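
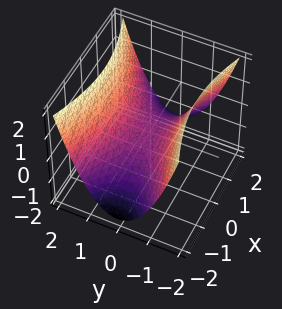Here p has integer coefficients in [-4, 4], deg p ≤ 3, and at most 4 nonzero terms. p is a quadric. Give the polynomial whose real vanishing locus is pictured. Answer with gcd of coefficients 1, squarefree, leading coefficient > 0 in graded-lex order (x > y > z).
x^2 - 3*y^2 + 3*z

(a) deg p = 2. A saddle surface; a quadric.
(b) Symmetries: the x ↦ −x reflection is a symmetry, so x appears only in even powers; the y ↦ −y reflection is a symmetry, so y appears only in even powers.
(c) From the axis intercepts and sections: one x-axis crossing is at x = 0; one y-axis crossing is at y = 0.
(d) Together with the visible shape, these determine p as stated.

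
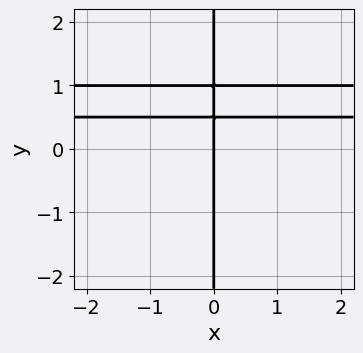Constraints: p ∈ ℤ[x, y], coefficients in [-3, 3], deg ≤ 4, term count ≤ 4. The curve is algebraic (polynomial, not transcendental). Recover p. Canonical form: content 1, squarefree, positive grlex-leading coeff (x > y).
(a) Degree: no degree-2 curve has this shape, so deg p = 3.
(b) From the axis intercepts and sections: the visible y-axis segment lies entirely on the curve; one x-axis crossing is at x = 0.
(c) These observations pin down the coefficients.

2*x*y^2 - 3*x*y + x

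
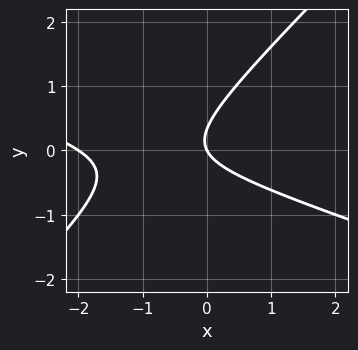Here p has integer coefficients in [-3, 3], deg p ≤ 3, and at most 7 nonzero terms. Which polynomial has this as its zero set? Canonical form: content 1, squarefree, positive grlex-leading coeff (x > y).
First, deg p = 2.
Then, against the integer gridlines: it crosses the y-axis at the gridline y = 0; among the integer gridlines, it crosses the x-axis at x ∈ {-2, 0}.
Finally, assembling these constraints gives the stated polynomial.

x^2 + 2*x*y - 3*y^2 + 2*x + y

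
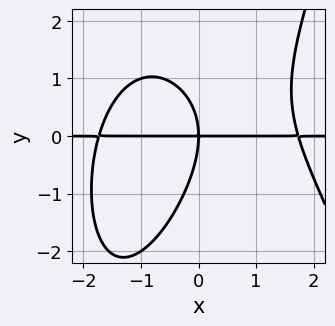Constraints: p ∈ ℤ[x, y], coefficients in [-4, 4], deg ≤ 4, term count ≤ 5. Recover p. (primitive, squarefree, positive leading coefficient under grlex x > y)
1. deg p = 4.
2. Checking where it meets the axes: the visible x-axis segment lies entirely on the curve; it crosses the y-axis at the gridline y = 0.
3. Together with the visible shape, these determine p as stated.

x^3*y + x*y^2 - y^3 - 3*x*y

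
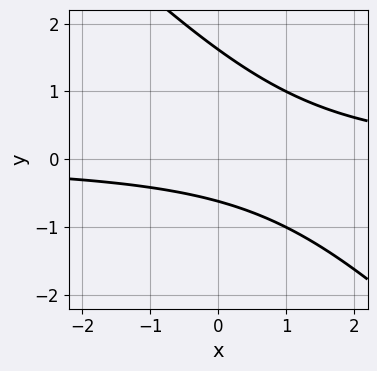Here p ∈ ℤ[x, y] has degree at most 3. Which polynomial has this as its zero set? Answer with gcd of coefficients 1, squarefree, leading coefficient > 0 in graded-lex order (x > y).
x*y + y^2 - y - 1

1. deg p = 2.
2. Checking where it meets the axes: it misses every integer gridline on the x-axis.
3. Putting this together gives p.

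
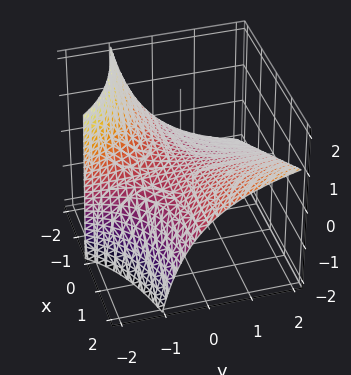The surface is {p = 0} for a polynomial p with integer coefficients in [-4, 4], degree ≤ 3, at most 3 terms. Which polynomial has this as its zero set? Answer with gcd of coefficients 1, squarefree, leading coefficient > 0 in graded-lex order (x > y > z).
x*y - y*z - 2*z

(a) The degree is 2 — the shape is more complex than any degree-1 surface.
(b) From the visible intercepts: it crosses the z-axis at the gridline z = 0; the visible y-axis segment lies entirely on the surface.
(c) Solving for integer coefficients yields p as stated.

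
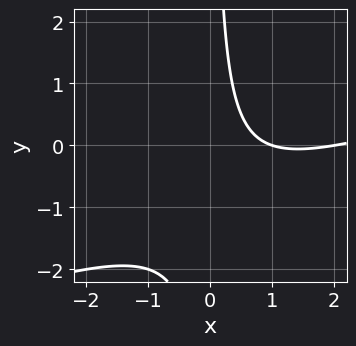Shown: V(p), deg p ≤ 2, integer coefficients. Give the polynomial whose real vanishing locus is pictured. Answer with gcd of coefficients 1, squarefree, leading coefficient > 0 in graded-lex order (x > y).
(a) The degree is 2 — no degree-1 curve has this shape.
(b) Against the integer gridlines: no y-intercept at any integer in the box; the x-axis gridline crossings are at x ∈ {1, 2}.
(c) The integer polynomial consistent with all of this is the stated p.

x^2 - 3*x*y - 3*x + 2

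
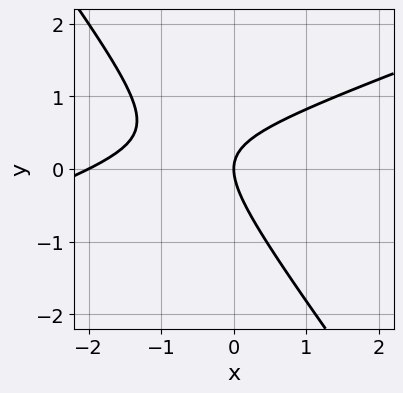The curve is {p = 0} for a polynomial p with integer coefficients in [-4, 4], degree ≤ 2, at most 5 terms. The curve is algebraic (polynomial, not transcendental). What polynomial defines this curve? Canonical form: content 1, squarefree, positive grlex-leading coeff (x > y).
x^2 - 2*x*y - 2*y^2 + 2*x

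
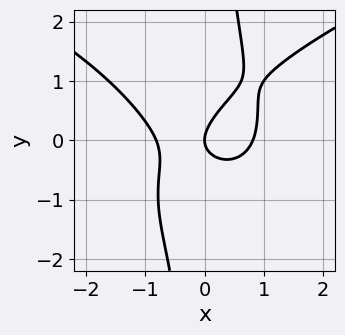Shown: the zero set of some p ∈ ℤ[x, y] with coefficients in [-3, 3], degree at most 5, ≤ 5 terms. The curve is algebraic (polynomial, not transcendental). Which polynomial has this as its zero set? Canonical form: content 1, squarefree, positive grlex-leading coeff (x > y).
First, the degree is 4 — no degree-3 curve has this shape.
Then, reading off the gridlines: it crosses the x-axis at the gridline x = 0; it crosses the y-axis at the gridline y = 0.
Finally, the integer polynomial consistent with all of this is the stated p.

2*x*y^3 - 3*x^3 + 2*x*y - 3*y^2 + 2*x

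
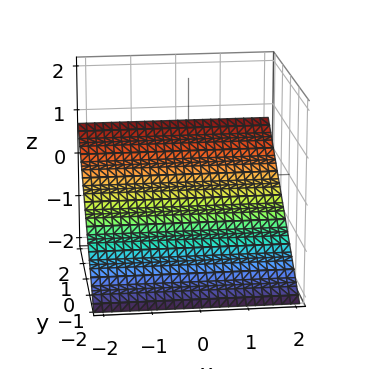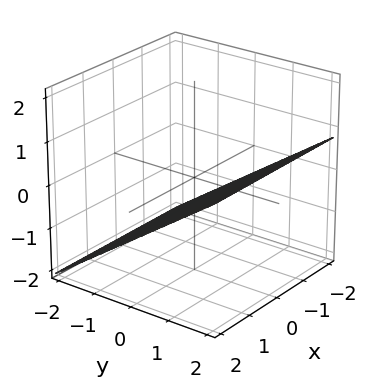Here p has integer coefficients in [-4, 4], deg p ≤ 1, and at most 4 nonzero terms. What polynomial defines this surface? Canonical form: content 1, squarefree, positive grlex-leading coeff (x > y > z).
2*y - 3*z - 2

(a) deg p = 1. Every cross-section is a straight line — this is a plane.
(b) From the axis intercepts and sections: no x-intercept at any integer in the box; it crosses the y-axis at the gridline y = 1.
(c) The integer polynomial consistent with all of this is the stated p.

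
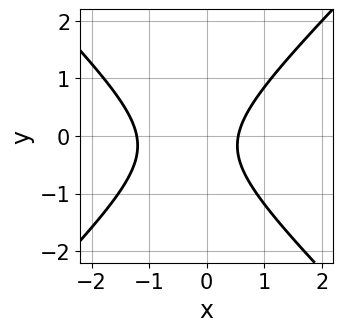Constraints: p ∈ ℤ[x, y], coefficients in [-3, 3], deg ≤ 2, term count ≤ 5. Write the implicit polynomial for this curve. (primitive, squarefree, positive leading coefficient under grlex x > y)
3*x^2 - 3*y^2 + 2*x - y - 2

deg p = 2. A generic line meets the curve in up to 2 points.
Checking where it meets the axes: no y-intercept at any integer in the box.
Fitting integer coefficients to these (and the overall shape) gives p.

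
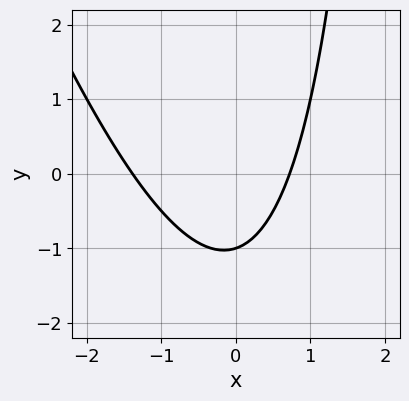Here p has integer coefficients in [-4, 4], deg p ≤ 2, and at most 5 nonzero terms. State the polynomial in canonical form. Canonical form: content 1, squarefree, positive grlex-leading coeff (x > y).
1. Degree: the shape is more complex than any degree-1 curve, so deg p = 2.
2. Against the integer gridlines: it crosses the y-axis at the gridline y = -1.
3. Matching integer coefficients to the picture gives p.

3*x^2 + x*y + 2*x - 3*y - 3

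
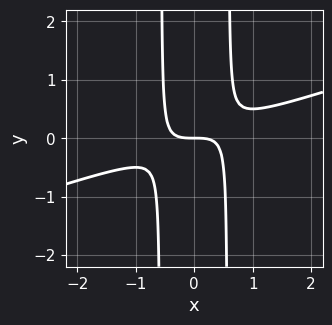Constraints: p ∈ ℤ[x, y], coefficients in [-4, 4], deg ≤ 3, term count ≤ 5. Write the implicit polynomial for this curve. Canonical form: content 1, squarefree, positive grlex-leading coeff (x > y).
The degree is 3 — a generic line meets the curve in up to 3 points.
Reading off the gridlines: it meets the x-axis at x = 0 (among the integer gridlines); it crosses the y-axis at the gridline y = 0.
These observations pin down the coefficients.

x^3 - 3*x^2*y + y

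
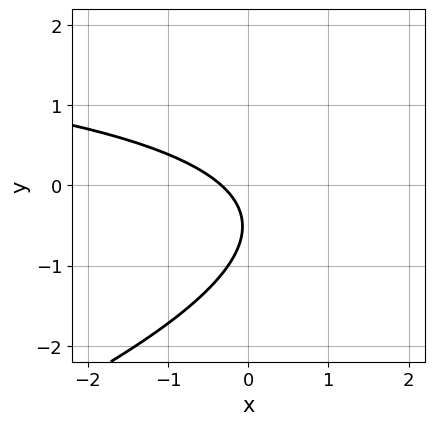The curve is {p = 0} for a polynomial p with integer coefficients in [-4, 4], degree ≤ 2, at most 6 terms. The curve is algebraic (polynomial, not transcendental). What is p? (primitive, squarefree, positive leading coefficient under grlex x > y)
(a) deg p = 2.
(b) Reading off the gridlines: the curve avoids every integer y-axis point in the box.
(c) Matching integer coefficients to the picture gives p.

x*y - 3*y^2 - 3*x - 3*y - 1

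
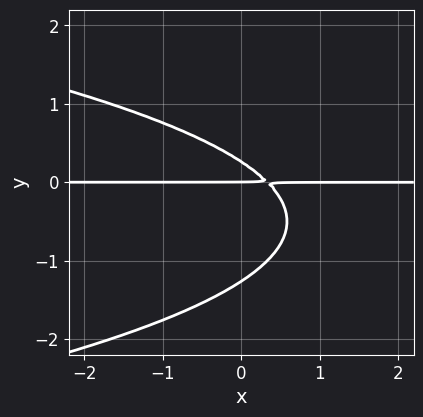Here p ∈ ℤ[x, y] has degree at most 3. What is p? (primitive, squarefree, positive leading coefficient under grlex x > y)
3*y^3 + 3*x*y + 3*y^2 - y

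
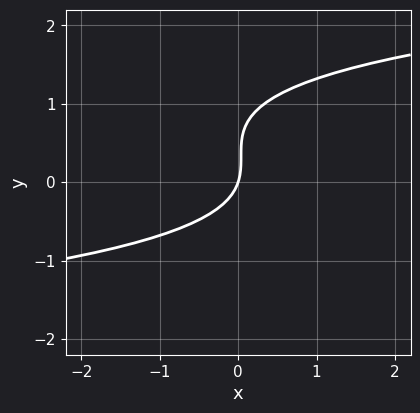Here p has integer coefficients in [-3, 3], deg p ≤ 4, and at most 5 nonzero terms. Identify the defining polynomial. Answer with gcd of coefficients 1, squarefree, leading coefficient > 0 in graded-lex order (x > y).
First, the degree is 3 — a generic line meets the curve in up to 3 points.
Then, against the integer gridlines: it meets the y-axis at y = 0 (among the integer gridlines); one x-axis crossing is at x = 0.
Finally, putting this together gives p.

3*y^3 - 3*y^2 - 3*x + y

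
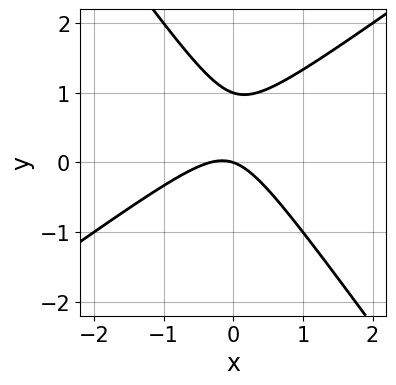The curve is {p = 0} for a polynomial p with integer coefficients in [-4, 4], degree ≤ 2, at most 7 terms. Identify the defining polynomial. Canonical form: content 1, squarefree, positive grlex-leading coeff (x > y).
3*x^2 - 2*x*y - 3*y^2 + x + 3*y

First, the degree is 2 — a generic line meets the curve in up to 2 points.
Then, checking where it meets the axes: it meets the x-axis at x = 0 (among the integer gridlines); among the integer gridlines, it crosses the y-axis at y ∈ {0, 1}.
Finally, matching integer coefficients to the picture gives p.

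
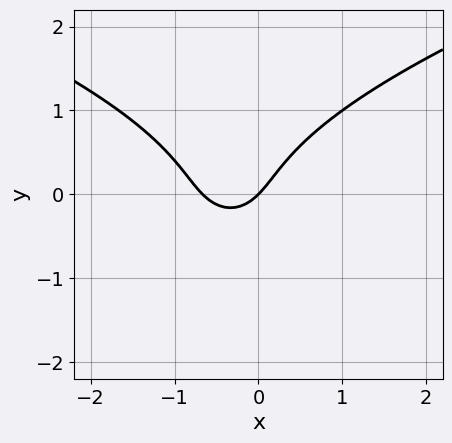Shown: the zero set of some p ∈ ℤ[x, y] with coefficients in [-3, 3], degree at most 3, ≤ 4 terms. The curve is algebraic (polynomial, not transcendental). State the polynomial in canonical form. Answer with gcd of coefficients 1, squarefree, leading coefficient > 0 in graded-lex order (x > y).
3*y^3 - 3*x^2 - 2*x + 2*y

1. deg p = 3. A generic line meets the curve in up to 3 points.
2. From the axis intercepts and sections: it crosses the x-axis at the gridline x = 0; it meets the y-axis at y = 0 (among the integer gridlines).
3. The integer polynomial consistent with all of this is the stated p.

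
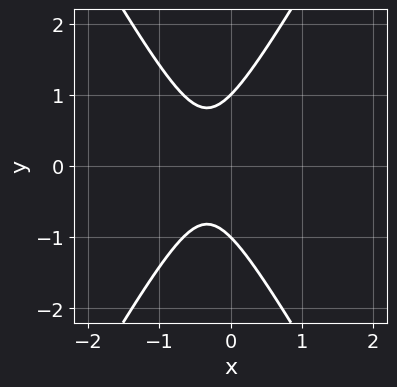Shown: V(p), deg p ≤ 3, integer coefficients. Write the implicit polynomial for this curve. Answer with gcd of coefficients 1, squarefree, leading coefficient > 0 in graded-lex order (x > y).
deg p = 2.
Symmetries: it's symmetric under y → −y, forcing even powers of y.
From the visible intercepts: among the integer gridlines, it crosses the y-axis at y ∈ {-1, 1}; it misses every integer gridline on the x-axis.
Matching integer coefficients to the picture gives p.

3*x^2 - y^2 + 2*x + 1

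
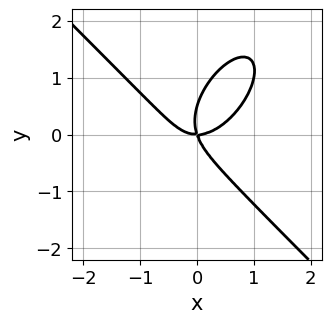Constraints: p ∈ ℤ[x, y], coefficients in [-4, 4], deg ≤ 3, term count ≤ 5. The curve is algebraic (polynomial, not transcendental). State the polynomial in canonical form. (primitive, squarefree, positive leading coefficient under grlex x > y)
(a) Degree: a generic line meets the curve in up to 3 points, so deg p = 3.
(b) From the visible intercepts: one y-axis crossing is at y = 0; it meets the x-axis at x = 0 (among the integer gridlines).
(c) The integer polynomial consistent with all of this is the stated p.

3*x^3 - x*y^2 + 2*y^3 - 3*x*y - y^2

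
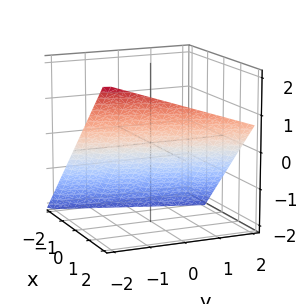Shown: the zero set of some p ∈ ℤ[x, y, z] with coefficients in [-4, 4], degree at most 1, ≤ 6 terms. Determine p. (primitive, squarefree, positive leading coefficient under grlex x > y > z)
3*x - y - 3*z - 2

First, deg p = 1. The surface is flat (a plane).
Next, checking where it meets the axes: it crosses the y-axis at the gridline y = -2.
Finally, together with the visible shape, these determine p as stated.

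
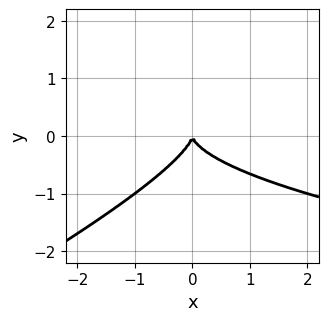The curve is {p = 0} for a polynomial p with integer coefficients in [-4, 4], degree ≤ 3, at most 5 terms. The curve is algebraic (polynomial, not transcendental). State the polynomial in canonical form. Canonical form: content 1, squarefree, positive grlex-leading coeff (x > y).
(a) deg p = 3.
(b) Against the integer gridlines: one x-axis crossing is at x = 0; it meets the y-axis at y = 0 (among the integer gridlines).
(c) These observations pin down the coefficients.

x*y^2 - 2*y^3 - x^2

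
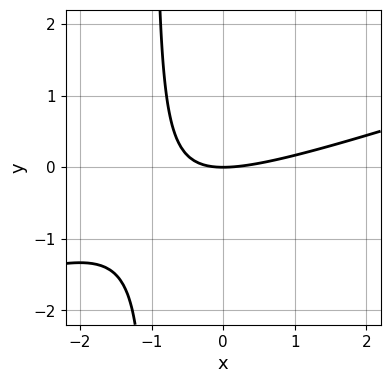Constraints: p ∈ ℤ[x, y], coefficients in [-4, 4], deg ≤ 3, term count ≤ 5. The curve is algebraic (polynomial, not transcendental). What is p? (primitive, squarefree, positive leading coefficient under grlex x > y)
x^2 - 3*x*y - 3*y

1. Degree: no degree-1 curve has this shape, so deg p = 2.
2. Observable constraints: it meets the x-axis at x = 0 (among the integer gridlines); it crosses the y-axis at the gridline y = 0.
3. Matching integer coefficients to the picture gives p.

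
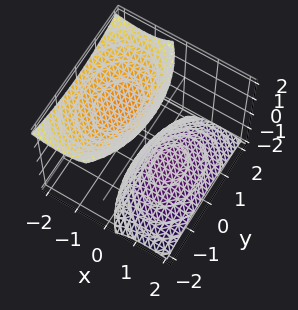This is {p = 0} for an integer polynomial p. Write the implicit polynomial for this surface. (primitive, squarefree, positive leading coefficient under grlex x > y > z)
(a) The picture has 2 separate pieces.
(b) deg p = 2.
(c) Checking where it meets the axes: it misses every integer gridline on the x-axis; the surface avoids every integer y-axis point in the box.
(d) Putting this together gives p.

2*x^2 + 3*x*z + y^2 - z^2 + 2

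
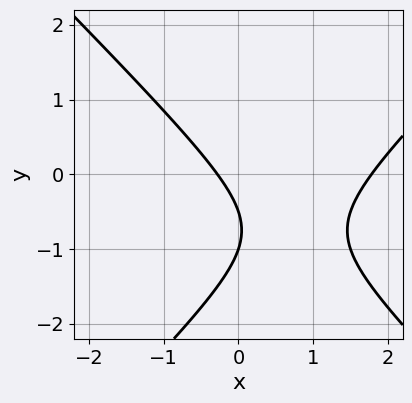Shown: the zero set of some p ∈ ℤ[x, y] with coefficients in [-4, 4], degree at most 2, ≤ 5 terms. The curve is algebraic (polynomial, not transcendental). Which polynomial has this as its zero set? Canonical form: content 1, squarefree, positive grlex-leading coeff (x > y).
1. The degree is 2 — the shape is more complex than any degree-1 curve.
2. From the visible intercepts: it crosses the y-axis at the gridline y = -1.
3. Together with the visible shape, these determine p as stated.

2*x^2 - 2*y^2 - 3*x - 3*y - 1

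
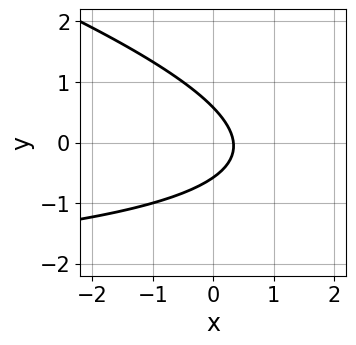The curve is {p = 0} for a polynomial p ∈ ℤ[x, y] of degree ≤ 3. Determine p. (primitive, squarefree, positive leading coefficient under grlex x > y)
x*y + 3*y^2 + 3*x - 1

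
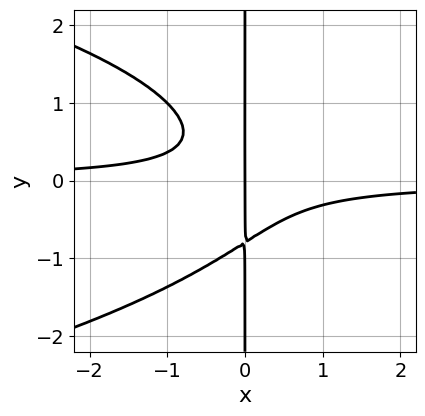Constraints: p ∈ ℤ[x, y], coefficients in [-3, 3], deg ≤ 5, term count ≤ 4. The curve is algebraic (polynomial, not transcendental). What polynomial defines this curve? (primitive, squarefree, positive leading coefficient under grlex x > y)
2*x*y^3 + 3*x^2*y + x

Degree: no degree-3 curve has this shape, so deg p = 4.
Observable constraints: every point of the y-axis in the box is on the curve; it crosses the x-axis at the gridline x = 0.
Fitting integer coefficients to these (and the overall shape) gives p.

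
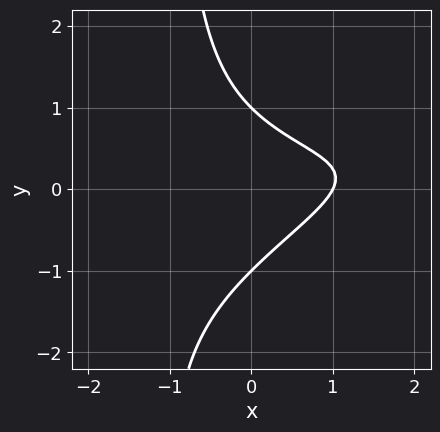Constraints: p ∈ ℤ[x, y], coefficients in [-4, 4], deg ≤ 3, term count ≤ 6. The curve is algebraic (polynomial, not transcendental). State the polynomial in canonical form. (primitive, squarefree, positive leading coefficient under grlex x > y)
1. The degree is 3 — no degree-2 curve has this shape.
2. From the axis intercepts and sections: among the integer gridlines, it crosses the y-axis at y ∈ {-1, 1}; one x-axis crossing is at x = 1.
3. Fitting integer coefficients to these (and the overall shape) gives p.

x^2*y - 2*x*y^2 - 2*y^2 - 2*x + 2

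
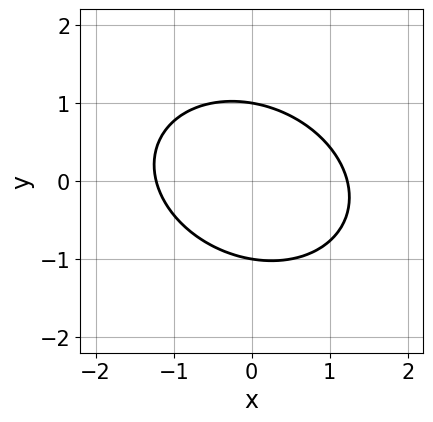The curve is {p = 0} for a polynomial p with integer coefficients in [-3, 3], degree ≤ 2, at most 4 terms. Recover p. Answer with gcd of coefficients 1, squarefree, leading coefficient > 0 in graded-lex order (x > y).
2*x^2 + x*y + 3*y^2 - 3

(a) Degree: the shape is more complex than any degree-1 curve, so deg p = 2.
(b) Checking where it meets the axes: among the integer gridlines, it crosses the y-axis at y ∈ {-1, 1}.
(c) Together with the visible shape, these determine p as stated.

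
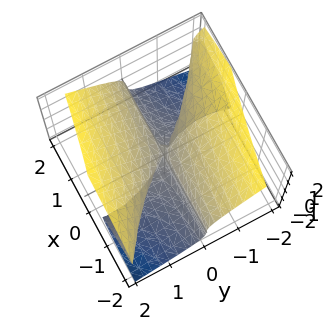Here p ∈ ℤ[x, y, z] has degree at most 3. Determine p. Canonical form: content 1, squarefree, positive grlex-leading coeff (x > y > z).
First, deg p = 3. The shape is more complex than any degree-2 surface.
Next, against the integer gridlines: it meets the y-axis at y = 0 (among the integer gridlines); it meets the z-axis at z = 0 (among the integer gridlines); the visible x-axis segment lies entirely on the surface.
Finally, these observations pin down the coefficients.

2*y^2*z - 3*z^3 + 3*x*y + 2*y^2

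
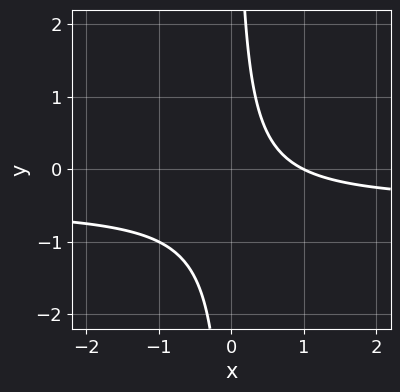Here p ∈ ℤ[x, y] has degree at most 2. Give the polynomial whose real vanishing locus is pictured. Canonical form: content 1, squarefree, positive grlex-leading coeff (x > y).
2*x*y + x - 1

deg p = 2. No degree-1 curve has this shape.
Reading off the gridlines: it meets the x-axis at x = 1 (among the integer gridlines); it misses every integer gridline on the y-axis.
Fitting integer coefficients to these (and the overall shape) gives p.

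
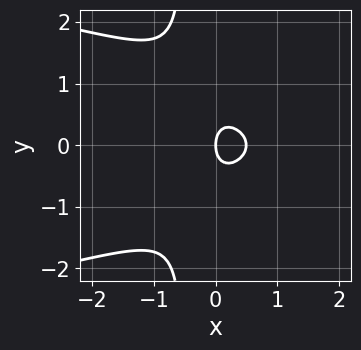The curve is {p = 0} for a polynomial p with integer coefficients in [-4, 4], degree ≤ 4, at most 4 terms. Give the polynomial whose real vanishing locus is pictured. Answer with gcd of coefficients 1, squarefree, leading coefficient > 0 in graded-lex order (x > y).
2*x*y^2 + 2*x^2 + y^2 - x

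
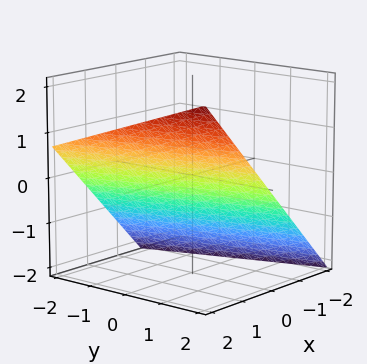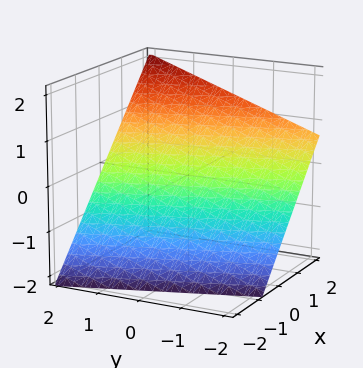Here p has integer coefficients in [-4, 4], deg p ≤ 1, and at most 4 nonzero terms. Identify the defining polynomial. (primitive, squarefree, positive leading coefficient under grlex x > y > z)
First, the degree is 1 — the surface is flat (a plane).
Then, against the integer gridlines: one y-axis crossing is at y = 2.
Finally, matching integer coefficients to the picture gives p.

3*x + y - 3*z - 2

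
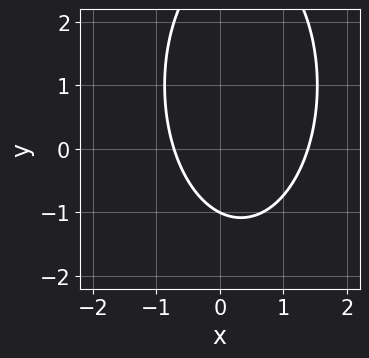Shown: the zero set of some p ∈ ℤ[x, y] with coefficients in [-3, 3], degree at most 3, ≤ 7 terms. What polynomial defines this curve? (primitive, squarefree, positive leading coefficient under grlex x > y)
(a) deg p = 2. A generic line meets the curve in up to 2 points.
(b) Reading off the gridlines: it meets the y-axis at y = -1 (among the integer gridlines).
(c) Putting this together gives p.

3*x^2 + y^2 - 2*x - 2*y - 3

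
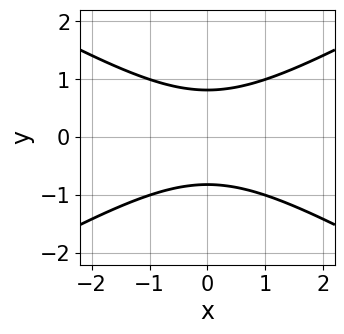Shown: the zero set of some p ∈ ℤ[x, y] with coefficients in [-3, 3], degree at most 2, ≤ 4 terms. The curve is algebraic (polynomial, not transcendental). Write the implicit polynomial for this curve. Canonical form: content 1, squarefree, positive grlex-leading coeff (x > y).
x^2 - 3*y^2 + 2

First, degree: no degree-1 curve has this shape, so deg p = 2.
Next, symmetries: the x ↦ −x reflection is a symmetry, so x appears only in even powers; it's symmetric under y → −y, forcing even powers of y.
Then, checking where it meets the axes: it misses every integer gridline on the x-axis.
Finally, these observations pin down the coefficients.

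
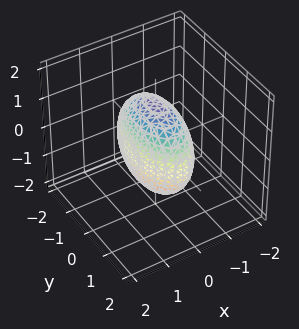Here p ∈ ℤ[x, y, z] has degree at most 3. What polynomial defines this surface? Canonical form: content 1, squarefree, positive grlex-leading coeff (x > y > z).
deg p = 2. A closed, bounded, convex surface; a quadric.
Symmetries: mirror symmetry y ↦ −y ⇒ only even powers of y; mirror symmetry z ↦ −z ⇒ only even powers of z; it's symmetric under x → −x, forcing even powers of x.
Putting this together gives p.

3*x^2 + y^2 + z^2 - 2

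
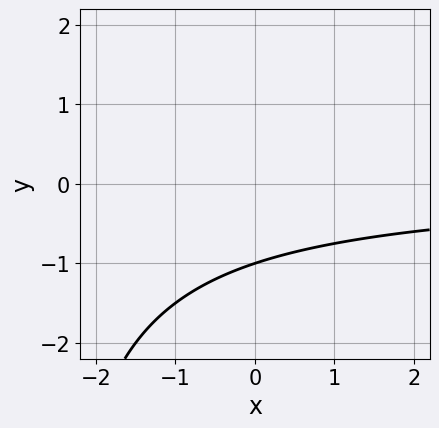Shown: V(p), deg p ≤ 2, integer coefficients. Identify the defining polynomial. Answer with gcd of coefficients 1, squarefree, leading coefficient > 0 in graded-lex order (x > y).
deg p = 2.
Against the integer gridlines: it misses every integer gridline on the x-axis; it meets the y-axis at y = -1 (among the integer gridlines).
Assembling these constraints gives the stated polynomial.

x*y + 3*y + 3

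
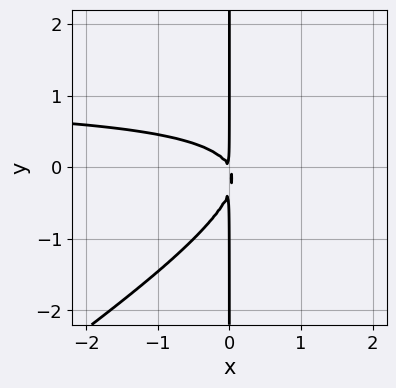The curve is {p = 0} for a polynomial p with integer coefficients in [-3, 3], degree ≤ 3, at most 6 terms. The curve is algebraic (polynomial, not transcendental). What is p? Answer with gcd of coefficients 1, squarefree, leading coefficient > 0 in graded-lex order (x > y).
1. deg p = 3.
2. Reading off the gridlines: the visible y-axis segment lies entirely on the curve.
3. Assembling these constraints gives the stated polynomial.

2*x^2*y - 3*x*y^2 - 2*x^2 - x*y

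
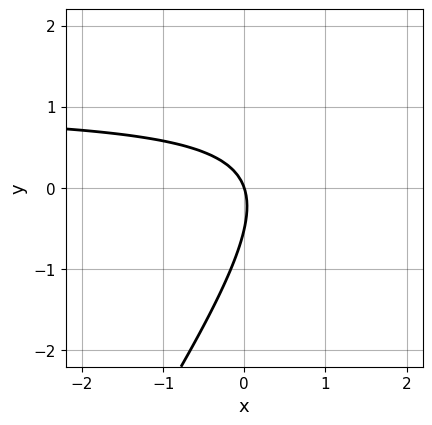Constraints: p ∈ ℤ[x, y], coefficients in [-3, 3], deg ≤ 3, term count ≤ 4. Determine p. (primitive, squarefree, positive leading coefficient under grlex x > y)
(a) The degree is 2 — the shape is more complex than any degree-1 curve.
(b) Against the integer gridlines: it meets the y-axis at y = 0 (among the integer gridlines); it meets the x-axis at x = 0 (among the integer gridlines).
(c) Assembling these constraints gives the stated polynomial.

3*x*y - 2*y^2 - 3*x - y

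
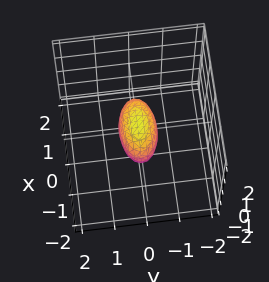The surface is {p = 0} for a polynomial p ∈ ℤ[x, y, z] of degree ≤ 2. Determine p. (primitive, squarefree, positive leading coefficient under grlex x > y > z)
1. Degree: a closed, bounded, convex surface; a quadric, so deg p = 2.
2. Symmetries: the y ↦ −y reflection is a symmetry, so y appears only in even powers; the x ↦ −x reflection is a symmetry, so x appears only in even powers; mirror symmetry z ↦ −z ⇒ only even powers of z.
3. Observable constraints: among the integer gridlines, it crosses the x-axis at x ∈ {-1, 1}.
4. Assembling these constraints gives the stated polynomial.

x^2 + 3*y^2 + 2*z^2 - 1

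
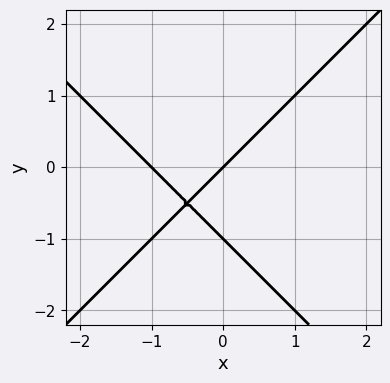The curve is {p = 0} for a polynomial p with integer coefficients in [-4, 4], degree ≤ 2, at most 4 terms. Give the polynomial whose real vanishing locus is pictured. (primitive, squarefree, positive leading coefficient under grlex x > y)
(a) The degree is 2 — the shape is more complex than any degree-1 curve.
(b) From the axis intercepts and sections: among the integer gridlines, it crosses the y-axis at y ∈ {-1, 0}; the x-axis gridline crossings are at x ∈ {-1, 0}.
(c) The integer polynomial consistent with all of this is the stated p.

x^2 - y^2 + x - y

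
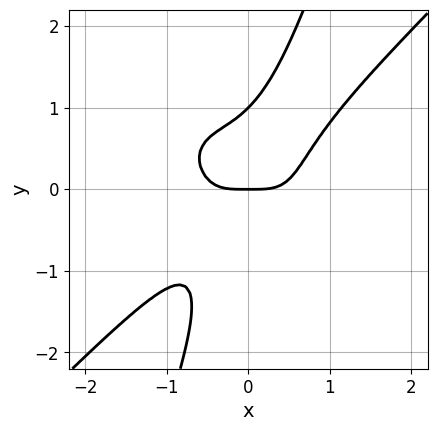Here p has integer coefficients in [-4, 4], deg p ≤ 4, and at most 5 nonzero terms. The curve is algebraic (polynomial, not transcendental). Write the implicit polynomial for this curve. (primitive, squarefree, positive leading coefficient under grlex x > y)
2*x^4 - 3*x*y^3 + y^4 - y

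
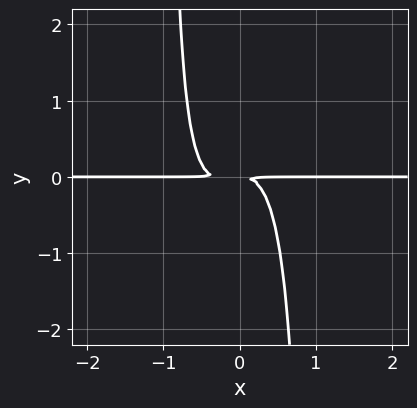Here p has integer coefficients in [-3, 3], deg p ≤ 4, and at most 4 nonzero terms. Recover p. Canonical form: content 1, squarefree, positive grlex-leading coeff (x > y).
3*x^3*y - x^2*y^2 + x^2*y + y^2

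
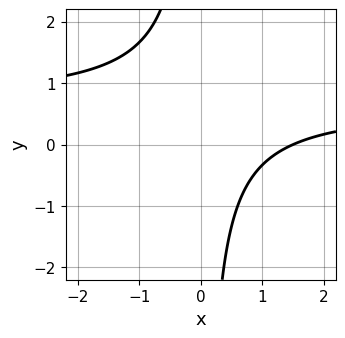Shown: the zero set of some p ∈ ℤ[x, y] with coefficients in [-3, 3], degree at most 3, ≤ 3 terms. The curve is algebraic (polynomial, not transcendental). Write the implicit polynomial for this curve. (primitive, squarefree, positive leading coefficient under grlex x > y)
deg p = 2.
Observable constraints: no y-intercept at any integer in the box.
These observations pin down the coefficients.

3*x*y - 2*x + 3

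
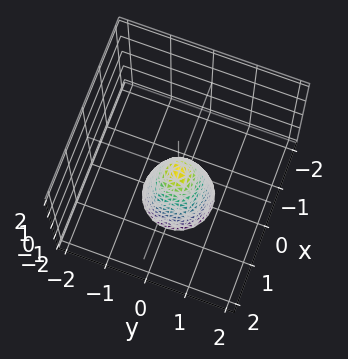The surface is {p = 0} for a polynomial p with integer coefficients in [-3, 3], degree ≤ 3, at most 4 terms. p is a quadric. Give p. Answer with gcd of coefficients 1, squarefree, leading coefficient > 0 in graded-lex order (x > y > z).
3*x^2 + 3*y^2 + z

(a) The degree is 2 — a paraboloid; a quadric.
(b) By symmetry, the z-axis is an axis of rotation, so x and y enter only as x² + y².
(c) Against the integer gridlines: it meets the x-axis at x = 0 (among the integer gridlines); a circular section at z = -2 has radius between 0 and 1; it crosses the z-axis at the gridline z = 0.
(d) The integer polynomial consistent with all of this is the stated p.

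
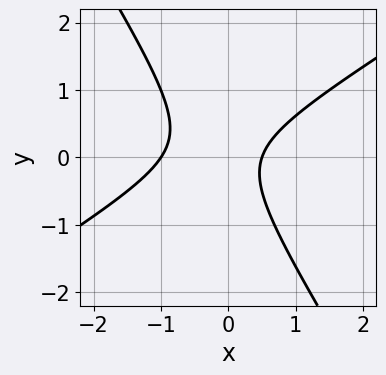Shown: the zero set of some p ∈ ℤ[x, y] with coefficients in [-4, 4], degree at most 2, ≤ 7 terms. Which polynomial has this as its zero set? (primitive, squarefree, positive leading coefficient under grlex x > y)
2*x^2 - 2*x*y - 2*y^2 + x - 1

1. The degree is 2 — no degree-1 curve has this shape.
2. Observable constraints: it crosses the x-axis at the gridline x = -1; the curve avoids every integer y-axis point in the box.
3. Fitting integer coefficients to these (and the overall shape) gives p.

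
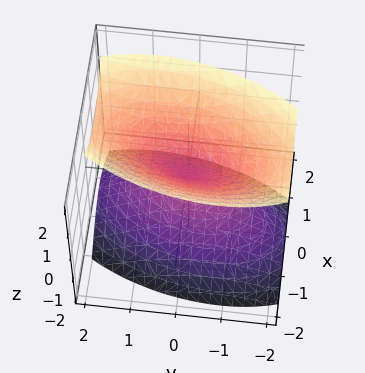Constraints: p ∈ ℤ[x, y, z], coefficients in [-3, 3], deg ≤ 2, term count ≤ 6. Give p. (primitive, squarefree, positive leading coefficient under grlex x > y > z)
First, I count 2 distinct pieces.
Next, the degree is 2 — a generic line meets the surface in up to 2 points.
Then, reading off the gridlines: it crosses the z-axis at the gridline z = 0; it crosses the y-axis at the gridline y = 0; it meets the x-axis at x = 0 (among the integer gridlines).
Finally, putting this together gives p.

3*x^2 - x*y + y^2 - 2*z^2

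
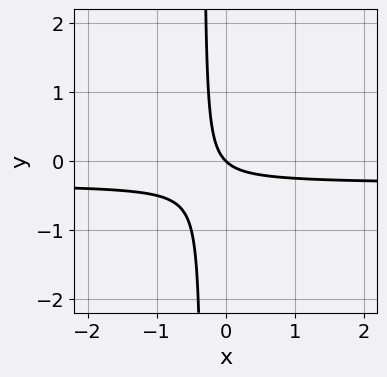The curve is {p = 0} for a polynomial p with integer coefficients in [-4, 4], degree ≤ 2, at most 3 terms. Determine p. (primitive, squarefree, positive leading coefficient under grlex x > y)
1. The degree is 2 — no degree-1 curve has this shape.
2. Against the integer gridlines: it crosses the x-axis at the gridline x = 0; one y-axis crossing is at y = 0.
3. These observations pin down the coefficients.

3*x*y + x + y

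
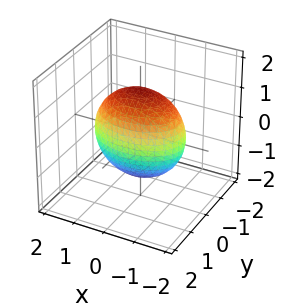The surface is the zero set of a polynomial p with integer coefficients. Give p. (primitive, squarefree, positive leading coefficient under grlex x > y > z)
First, the degree is 2 — bounded and convex; a quadric.
Next, symmetries: mirror symmetry x ↦ −x ⇒ only even powers of x; mirror symmetry y ↦ −y ⇒ only even powers of y; it's symmetric under z → −z, forcing even powers of z.
Then, observable constraints: the y-axis gridline crossings are at y ∈ {-1, 1}.
Finally, the integer polynomial consistent with all of this is the stated p.

x^2 + 2*y^2 + z^2 - 2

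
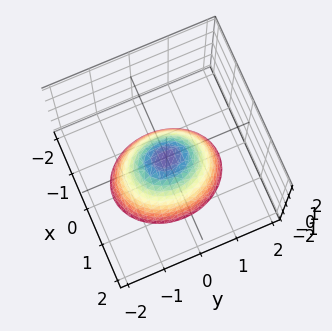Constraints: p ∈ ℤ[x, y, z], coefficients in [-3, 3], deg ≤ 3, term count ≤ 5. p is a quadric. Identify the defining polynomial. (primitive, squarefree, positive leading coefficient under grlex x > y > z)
Degree: a paraboloid; a quadric, so deg p = 2.
Symmetries: the y ↦ −y reflection is a symmetry, so y appears only in even powers; the x ↦ −x reflection is a symmetry, so x appears only in even powers.
Reading off the gridlines: it meets the z-axis at z = 0 (among the integer gridlines); it crosses the x-axis at the gridline x = 0; it crosses the y-axis at the gridline y = 0.
Together with the visible shape, these determine p as stated.

3*x^2 + 2*y^2 + 2*z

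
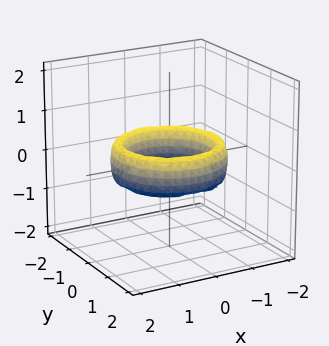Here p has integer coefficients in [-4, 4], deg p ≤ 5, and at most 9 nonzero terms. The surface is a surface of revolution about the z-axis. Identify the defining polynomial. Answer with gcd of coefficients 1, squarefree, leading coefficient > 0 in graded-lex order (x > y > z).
Degree: no degree-3 surface has this shape, so deg p = 4.
Symmetries: rotational symmetry about the z-axis ⇒ p depends on x, y only through x² + y².
Observable constraints: the y-axis gridline crossings are at y ∈ {-1, 1}; a circular section at z = 0 has radius exactly 1; the x-axis gridline crossings are at x ∈ {-1, 1}; no z-intercept at any integer in the box.
Matching integer coefficients to the picture gives p.

x^4 + 2*x^2*y^2 + y^4 - 3*x^2 - 3*y^2 + z^2 + 2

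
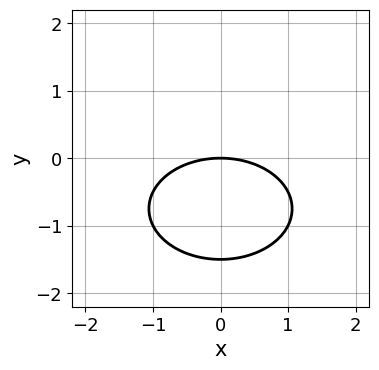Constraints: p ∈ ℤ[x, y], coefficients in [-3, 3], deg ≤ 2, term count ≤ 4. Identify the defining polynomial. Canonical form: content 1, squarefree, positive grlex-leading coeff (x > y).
deg p = 2.
Symmetries: it's symmetric under x → −x, forcing even powers of x.
From the axis intercepts and sections: it meets the x-axis at x = 0 (among the integer gridlines); it crosses the y-axis at the gridline y = 0.
Matching integer coefficients to the picture gives p.

x^2 + 2*y^2 + 3*y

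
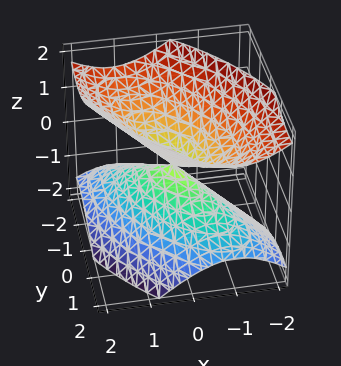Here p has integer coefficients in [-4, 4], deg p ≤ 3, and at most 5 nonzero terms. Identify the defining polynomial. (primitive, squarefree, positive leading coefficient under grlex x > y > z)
3*x^2 + 3*x*y + 2*y^2 - 3*z^2

There are 2 components. They look like related sheets of one shape, so recover p as a whole.
Degree: no degree-1 surface has this shape, so deg p = 2.
Reading off the gridlines: it crosses the z-axis at the gridline z = 0; one y-axis crossing is at y = 0; it meets the x-axis at x = 0 (among the integer gridlines).
Together with the visible shape, these determine p as stated.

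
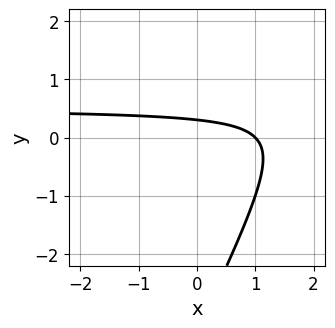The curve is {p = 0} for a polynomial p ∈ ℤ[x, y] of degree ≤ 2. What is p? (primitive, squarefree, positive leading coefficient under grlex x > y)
1. The degree is 2 — the shape is more complex than any degree-1 curve.
2. From the axis intercepts and sections: it meets the x-axis at x = 1 (among the integer gridlines).
3. Putting this together gives p.

2*x*y - y^2 - x - 3*y + 1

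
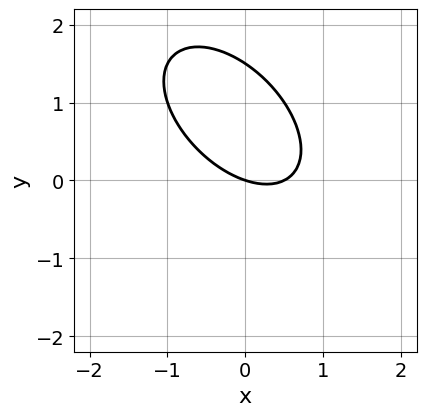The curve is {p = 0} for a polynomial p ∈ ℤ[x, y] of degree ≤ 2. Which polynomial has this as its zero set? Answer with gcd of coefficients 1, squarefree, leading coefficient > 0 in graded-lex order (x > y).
2*x^2 + 2*x*y + 2*y^2 - x - 3*y

First, the degree is 2 — the shape is more complex than any degree-1 curve.
Then, against the integer gridlines: it meets the y-axis at y = 0 (among the integer gridlines); it meets the x-axis at x = 0 (among the integer gridlines).
Finally, the integer polynomial consistent with all of this is the stated p.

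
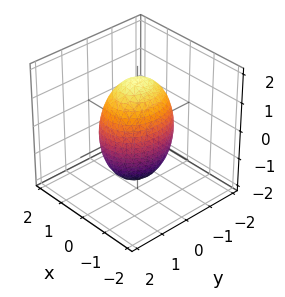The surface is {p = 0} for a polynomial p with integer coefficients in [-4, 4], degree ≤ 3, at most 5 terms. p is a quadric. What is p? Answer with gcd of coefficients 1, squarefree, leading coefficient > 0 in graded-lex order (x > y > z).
1. deg p = 2. Bounded and convex; a quadric.
2. Symmetries: mirror symmetry z ↦ −z ⇒ only even powers of z; mirror symmetry y ↦ −y ⇒ only even powers of y; it's symmetric under x → −x, forcing even powers of x.
3. Against the integer gridlines: the x-axis gridline crossings are at x ∈ {-1, 1}.
4. Putting this together gives p.

3*x^2 + 2*y^2 + z^2 - 3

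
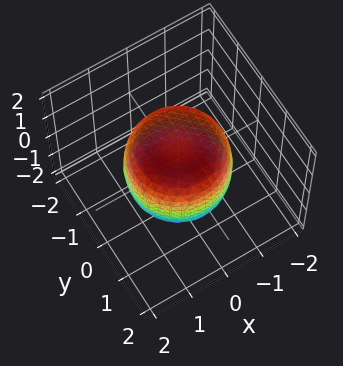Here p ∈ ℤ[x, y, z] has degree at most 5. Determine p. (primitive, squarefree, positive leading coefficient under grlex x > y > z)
x^4 + 2*x^2*y^2 + y^4 - x^2 - y^2 + z^2 - 1

1. Degree: no degree-3 surface has this shape, so deg p = 4.
2. Symmetries: every cross-section ⟂ z is a circle, so x, y appear only via x² + y².
3. Against the integer gridlines: the z-axis gridline crossings are at z ∈ {-1, 1}; a circular section at z = -1 has radius exactly 1.
4. Matching integer coefficients to the picture gives p.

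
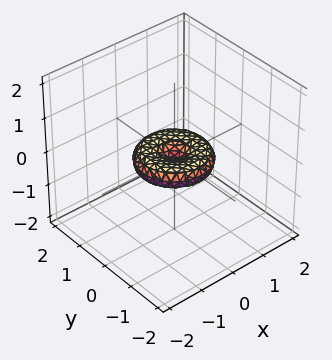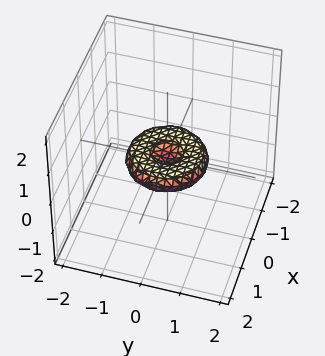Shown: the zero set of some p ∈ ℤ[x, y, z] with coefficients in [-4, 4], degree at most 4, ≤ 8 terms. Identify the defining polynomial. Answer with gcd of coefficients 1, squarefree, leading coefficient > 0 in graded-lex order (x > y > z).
First, deg p = 4.
Then, symmetries: the z-axis is an axis of rotation, so x and y enter only as x² + y².
Next, from the visible intercepts: it crosses the z-axis at the gridline z = 0; the x-axis gridline crossings are at x ∈ {-1, 0, 1}; a circular section at z = 0 has radius exactly 1.
Finally, these observations pin down the coefficients.

x^4 + 2*x^2*y^2 + y^4 - x^2 - y^2 + 3*z^2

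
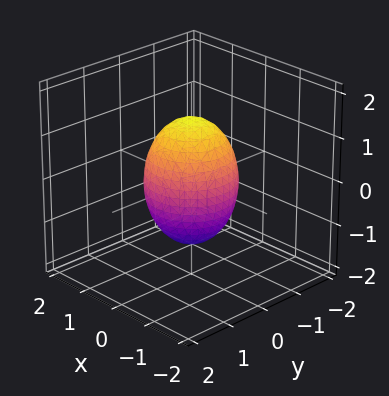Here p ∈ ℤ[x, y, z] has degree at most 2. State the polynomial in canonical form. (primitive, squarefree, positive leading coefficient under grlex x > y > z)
2*x^2 + 2*y^2 + z^2 - 2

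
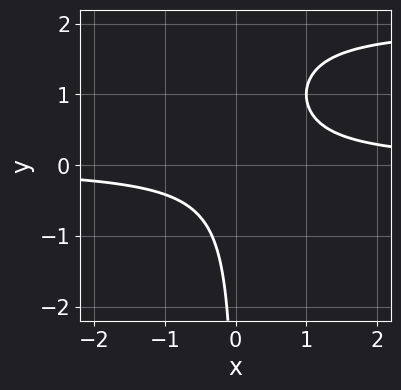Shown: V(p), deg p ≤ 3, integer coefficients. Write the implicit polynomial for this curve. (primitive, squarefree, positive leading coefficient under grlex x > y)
The degree is 3 — the shape is more complex than any degree-2 curve.
Checking where it meets the axes: it misses every integer gridline on the y-axis; the curve avoids every integer x-axis point in the box.
Together with the visible shape, these determine p as stated.

x*y^2 - 2*x*y + 1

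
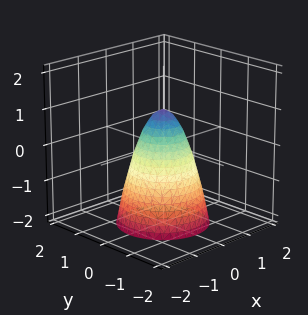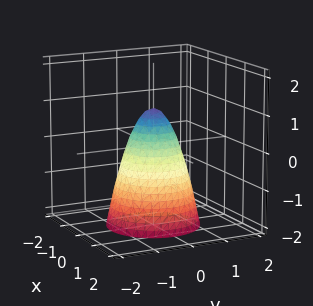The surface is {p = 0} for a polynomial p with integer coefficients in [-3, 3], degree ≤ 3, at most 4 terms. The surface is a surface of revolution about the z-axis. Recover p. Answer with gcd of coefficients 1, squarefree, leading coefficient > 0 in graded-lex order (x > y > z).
deg p = 2.
By symmetry, the surface is invariant under rotation about z: p = q(x² + y², z).
From the visible intercepts: a circular section at z = 0 has radius between 0 and 1; it crosses the z-axis at the gridline z = 1.
Fitting integer coefficients to these (and the overall shape) gives p.

2*x^2 + 2*y^2 + z - 1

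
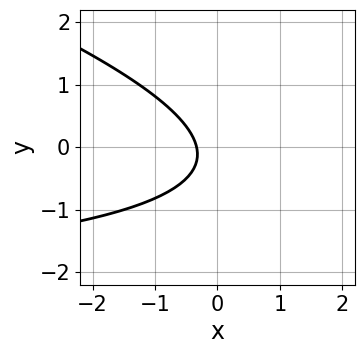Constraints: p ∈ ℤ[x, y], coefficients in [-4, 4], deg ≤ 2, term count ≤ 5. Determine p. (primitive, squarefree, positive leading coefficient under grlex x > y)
x*y + 3*y^2 + 3*x + y + 1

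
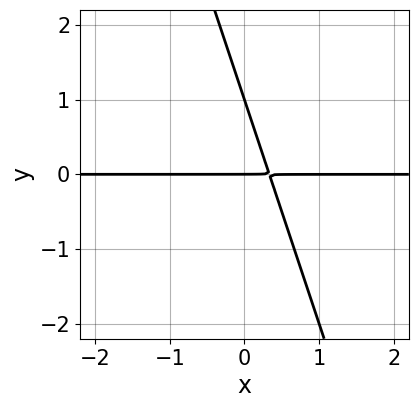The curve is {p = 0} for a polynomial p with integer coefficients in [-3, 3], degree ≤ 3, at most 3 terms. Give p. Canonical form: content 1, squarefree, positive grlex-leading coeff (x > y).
3*x*y + y^2 - y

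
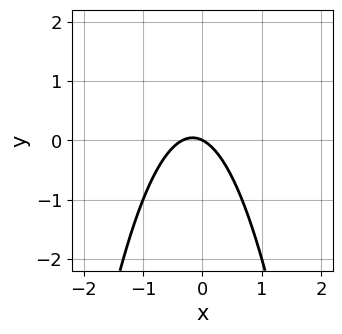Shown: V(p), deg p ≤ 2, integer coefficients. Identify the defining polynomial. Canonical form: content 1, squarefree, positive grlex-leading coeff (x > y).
3*x^2 + x + 2*y

(a) The degree is 2 — the shape is more complex than any degree-1 curve.
(b) Checking where it meets the axes: it meets the x-axis at x = 0 (among the integer gridlines); it meets the y-axis at y = 0 (among the integer gridlines).
(c) These observations pin down the coefficients.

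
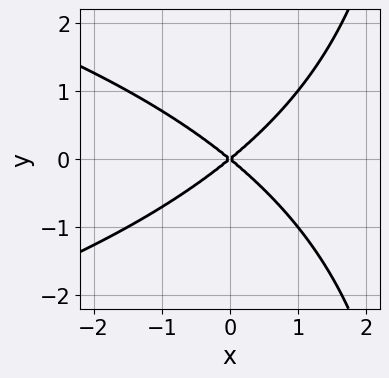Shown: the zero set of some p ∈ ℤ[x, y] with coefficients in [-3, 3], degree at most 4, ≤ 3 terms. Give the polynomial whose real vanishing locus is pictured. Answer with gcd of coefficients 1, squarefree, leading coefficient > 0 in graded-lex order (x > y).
x*y^2 + 2*x^2 - 3*y^2

First, degree: no degree-2 curve has this shape, so deg p = 3.
Then, symmetries: it's symmetric under y → −y, forcing even powers of y.
Then, checking where it meets the axes: one y-axis crossing is at y = 0; it crosses the x-axis at the gridline x = 0.
Finally, together with the visible shape, these determine p as stated.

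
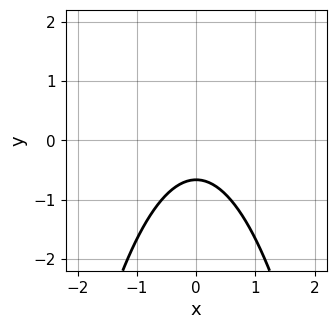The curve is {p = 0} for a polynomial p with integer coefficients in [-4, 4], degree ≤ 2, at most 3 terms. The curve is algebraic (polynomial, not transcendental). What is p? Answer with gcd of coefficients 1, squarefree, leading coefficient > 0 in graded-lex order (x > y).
First, degree: no degree-1 curve has this shape, so deg p = 2.
Then, symmetries: the x ↦ −x reflection is a symmetry, so x appears only in even powers.
Then, from the visible intercepts: no x-intercept at any integer in the box.
Finally, fitting integer coefficients to these (and the overall shape) gives p.

3*x^2 + 3*y + 2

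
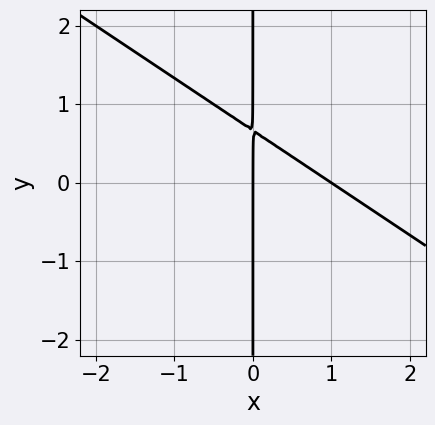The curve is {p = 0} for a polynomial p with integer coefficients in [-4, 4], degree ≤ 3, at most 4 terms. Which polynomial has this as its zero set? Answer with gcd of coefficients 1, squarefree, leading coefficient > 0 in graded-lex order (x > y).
2*x^2 + 3*x*y - 2*x

1. deg p = 2.
2. Against the integer gridlines: among the integer gridlines, it crosses the x-axis at x ∈ {0, 1}; every point of the y-axis in the box is on the curve.
3. Together with the visible shape, these determine p as stated.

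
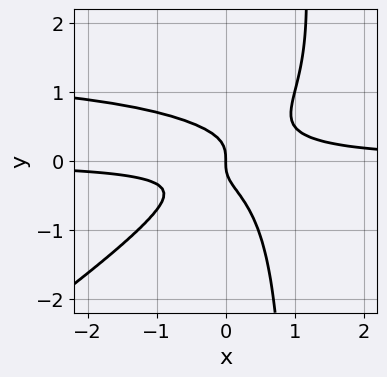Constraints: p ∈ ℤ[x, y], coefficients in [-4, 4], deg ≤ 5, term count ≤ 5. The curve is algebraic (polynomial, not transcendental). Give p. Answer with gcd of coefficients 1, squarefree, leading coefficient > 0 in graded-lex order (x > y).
2*x^2*y^2 - 3*x*y^3 - 3*x^2*y + 3*y^3 + x

1. Degree: the shape is more complex than any degree-3 curve, so deg p = 4.
2. Checking where it meets the axes: it crosses the y-axis at the gridline y = 0; it meets the x-axis at x = 0 (among the integer gridlines).
3. Together with the visible shape, these determine p as stated.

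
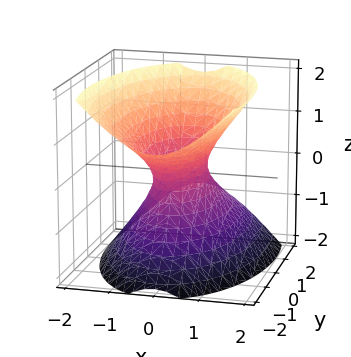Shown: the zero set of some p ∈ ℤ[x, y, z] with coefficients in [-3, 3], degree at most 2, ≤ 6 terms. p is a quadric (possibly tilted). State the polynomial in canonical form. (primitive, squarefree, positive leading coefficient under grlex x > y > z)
First, the degree is 2 — no degree-1 surface has this shape.
Then, observable constraints: it misses every integer gridline on the z-axis; the y-axis gridline crossings are at y ∈ {-1, 1}.
Finally, assembling these constraints gives the stated polynomial.

3*x^2 + y^2 + y*z - 2*z^2 - 1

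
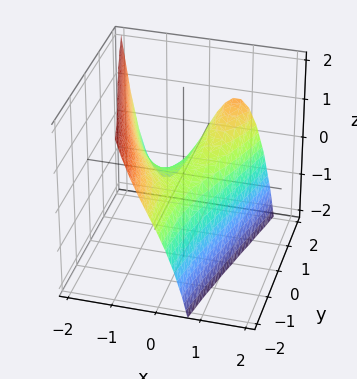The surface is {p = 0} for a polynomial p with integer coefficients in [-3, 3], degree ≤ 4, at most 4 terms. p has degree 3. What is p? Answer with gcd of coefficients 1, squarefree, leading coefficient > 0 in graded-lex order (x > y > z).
2*x^3 + x^2 - 2*x*y + 2*z

Degree: the shape is more complex than any degree-2 surface, so deg p = 3.
Checking where it meets the axes: it meets the z-axis at z = 0 (among the integer gridlines); the visible y-axis segment lies entirely on the surface; it meets the x-axis at x = 0 (among the integer gridlines).
Fitting integer coefficients to these (and the overall shape) gives p.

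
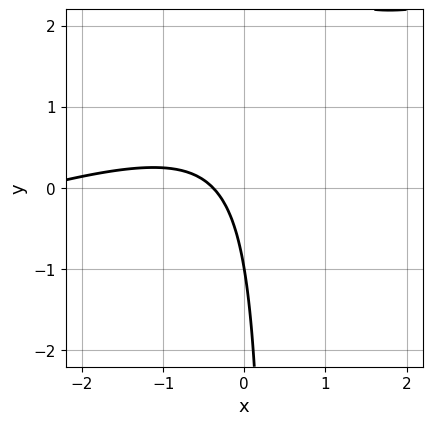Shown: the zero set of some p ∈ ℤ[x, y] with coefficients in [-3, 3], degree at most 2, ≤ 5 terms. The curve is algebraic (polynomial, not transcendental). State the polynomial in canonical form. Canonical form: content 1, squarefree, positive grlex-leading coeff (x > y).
x^2 - 3*x*y + 3*x + y + 1

Degree: no degree-1 curve has this shape, so deg p = 2.
Reading off the gridlines: one y-axis crossing is at y = -1.
These observations pin down the coefficients.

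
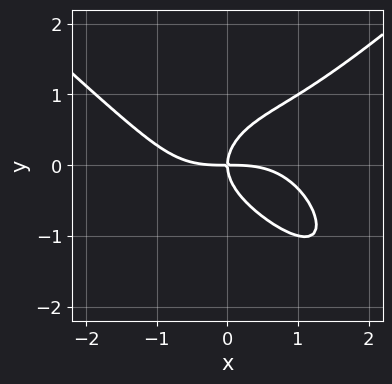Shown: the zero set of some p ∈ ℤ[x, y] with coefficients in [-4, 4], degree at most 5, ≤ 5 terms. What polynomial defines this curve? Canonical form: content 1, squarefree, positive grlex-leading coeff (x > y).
(a) Degree: no degree-3 curve has this shape, so deg p = 4.
(b) Reading off the gridlines: it crosses the x-axis at the gridline x = 0; one y-axis crossing is at y = 0.
(c) Putting this together gives p.

x^4 - x^2*y^2 - 3*y^3 + 3*x*y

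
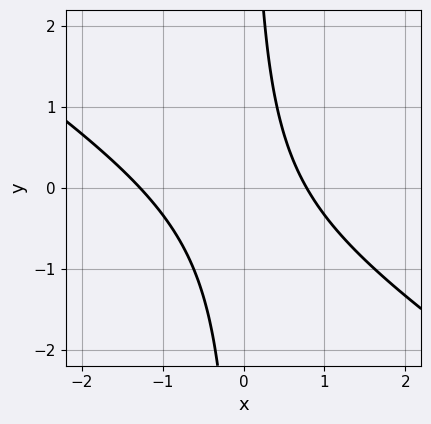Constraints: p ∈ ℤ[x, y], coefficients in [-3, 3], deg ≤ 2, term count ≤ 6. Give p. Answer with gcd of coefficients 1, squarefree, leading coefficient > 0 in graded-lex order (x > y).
2*x^2 + 3*x*y + x - 2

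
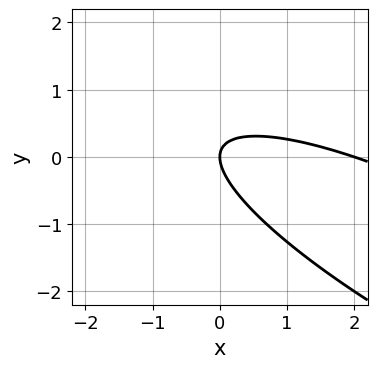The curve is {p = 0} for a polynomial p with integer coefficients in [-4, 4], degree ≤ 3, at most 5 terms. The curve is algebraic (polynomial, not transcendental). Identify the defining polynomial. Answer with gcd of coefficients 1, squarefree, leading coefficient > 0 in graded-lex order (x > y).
x^2 + 3*x*y + 3*y^2 - 2*x

The degree is 2 — no degree-1 curve has this shape.
Checking where it meets the axes: among the integer gridlines, it crosses the x-axis at x ∈ {0, 2}; it crosses the y-axis at the gridline y = 0.
Solving for integer coefficients yields p as stated.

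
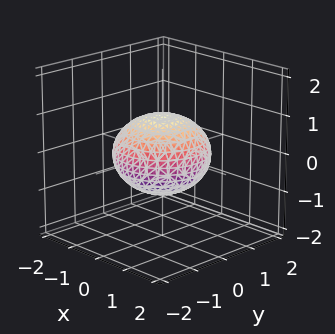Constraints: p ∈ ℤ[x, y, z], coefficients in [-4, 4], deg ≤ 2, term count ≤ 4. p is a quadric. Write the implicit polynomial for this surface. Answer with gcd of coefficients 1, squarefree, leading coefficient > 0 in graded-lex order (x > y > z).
deg p = 2.
Symmetries: it's symmetric under z → −z, forcing even powers of z; the z-axis is an axis of rotation, so x and y enter only as x² + y².
Against the integer gridlines: a circular section at z = 0 has radius between 1 and 2; among the integer gridlines, it crosses the z-axis at z ∈ {-1, 1}.
Assembling these constraints gives the stated polynomial.

2*x^2 + 2*y^2 + 3*z^2 - 3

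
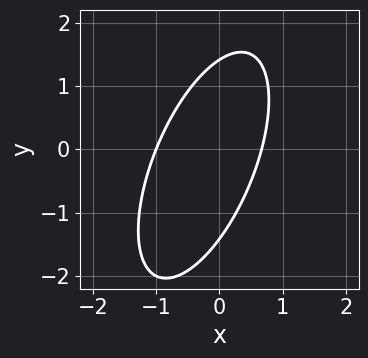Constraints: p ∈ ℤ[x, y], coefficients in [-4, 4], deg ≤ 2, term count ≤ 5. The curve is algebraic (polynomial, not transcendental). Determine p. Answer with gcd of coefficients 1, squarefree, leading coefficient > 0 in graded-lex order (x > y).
3*x^2 - 2*x*y + y^2 + x - 2

(a) The degree is 2 — no degree-1 curve has this shape.
(b) Against the integer gridlines: one x-axis crossing is at x = -1.
(c) Solving for integer coefficients yields p as stated.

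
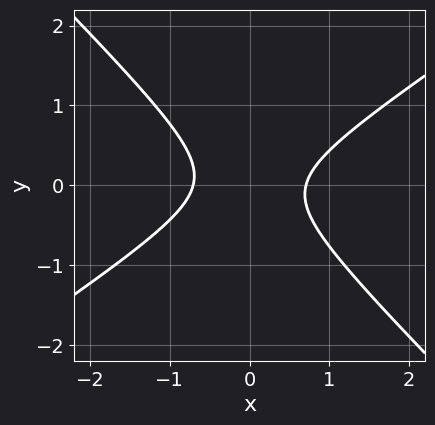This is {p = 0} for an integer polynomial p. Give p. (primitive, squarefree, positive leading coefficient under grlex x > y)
2*x^2 - x*y - 3*y^2 - 1

(a) Degree: no degree-1 curve has this shape, so deg p = 2.
(b) Reading off the gridlines: it misses every integer gridline on the y-axis.
(c) Putting this together gives p.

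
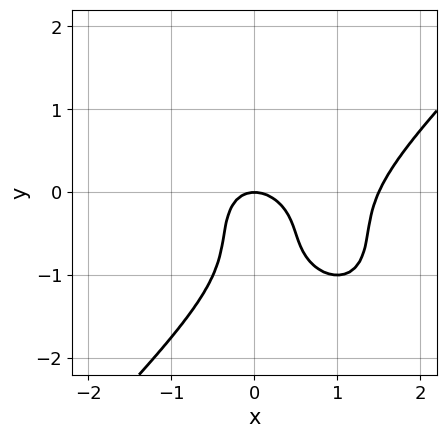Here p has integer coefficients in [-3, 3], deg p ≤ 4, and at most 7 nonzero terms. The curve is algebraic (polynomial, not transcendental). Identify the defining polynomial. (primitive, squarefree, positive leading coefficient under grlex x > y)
1. deg p = 3.
2. Reading off the gridlines: it crosses the y-axis at the gridline y = 0; one x-axis crossing is at x = 0.
3. Together with the visible shape, these determine p as stated.

2*x^3 - 2*y^3 - 3*x^2 - 3*y^2 - 2*y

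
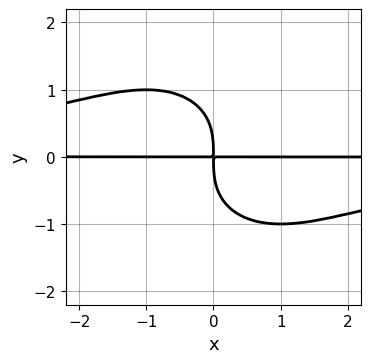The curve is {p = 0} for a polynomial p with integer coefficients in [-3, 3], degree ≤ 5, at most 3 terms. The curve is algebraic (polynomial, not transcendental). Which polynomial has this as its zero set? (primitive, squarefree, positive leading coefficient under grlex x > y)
(a) The degree is 4 — no degree-3 curve has this shape.
(b) From the visible intercepts: every point of the x-axis in the box is on the curve.
(c) These observations pin down the coefficients.

x^2*y^2 + y^4 + 2*x*y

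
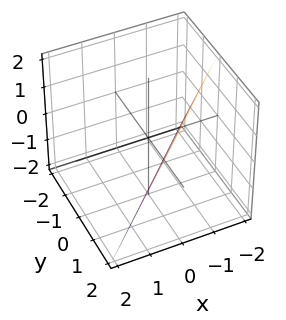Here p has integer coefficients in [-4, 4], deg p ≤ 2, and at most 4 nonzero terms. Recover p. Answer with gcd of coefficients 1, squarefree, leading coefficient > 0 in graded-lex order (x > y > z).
First, the degree is 1 — the surface is flat (a plane).
Then, from the axis intercepts and sections: it meets the z-axis at z = -2 (among the integer gridlines); it meets the x-axis at x = -1 (among the integer gridlines); it crosses the y-axis at the gridline y = 1.
Finally, assembling these constraints gives the stated polynomial.

2*x - 2*y + z + 2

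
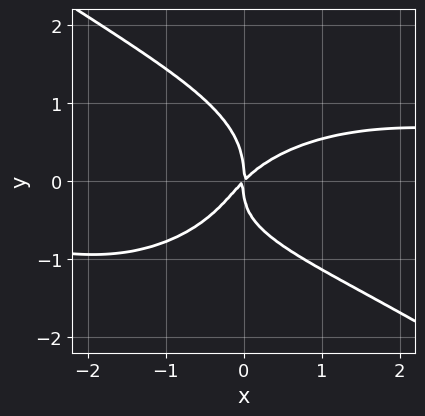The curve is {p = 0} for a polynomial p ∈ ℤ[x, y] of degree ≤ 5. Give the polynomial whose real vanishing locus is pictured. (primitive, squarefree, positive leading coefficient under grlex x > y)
First, the degree is 4 — no degree-3 curve has this shape.
Then, against the integer gridlines: it meets the x-axis at x = 0 (among the integer gridlines); it crosses the y-axis at the gridline y = 0.
Finally, putting this together gives p.

x^3*y + 3*y^4 + 2*x*y^2 - 3*x^2 + 3*x*y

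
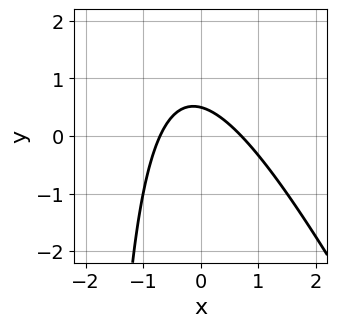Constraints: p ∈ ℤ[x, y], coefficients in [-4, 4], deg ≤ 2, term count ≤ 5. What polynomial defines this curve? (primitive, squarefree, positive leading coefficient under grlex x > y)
2*x^2 + x*y + 2*y - 1

deg p = 2. No degree-1 curve has this shape.
Solving for integer coefficients yields p as stated.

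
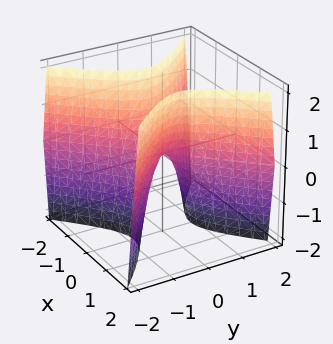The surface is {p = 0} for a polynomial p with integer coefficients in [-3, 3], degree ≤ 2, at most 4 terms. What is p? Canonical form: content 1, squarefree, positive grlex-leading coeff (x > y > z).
3*x^2 - 3*y^2 - z

(a) deg p = 2.
(b) Symmetries: the y ↦ −y reflection is a symmetry, so y appears only in even powers; it's symmetric under x → −x, forcing even powers of x.
(c) Reading off the gridlines: it meets the x-axis at x = 0 (among the integer gridlines); it meets the y-axis at y = 0 (among the integer gridlines).
(d) Assembling these constraints gives the stated polynomial.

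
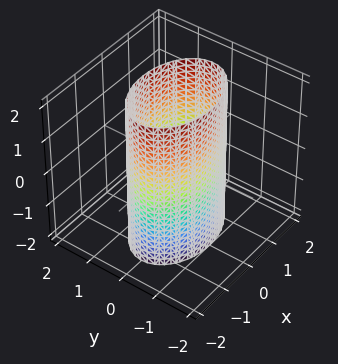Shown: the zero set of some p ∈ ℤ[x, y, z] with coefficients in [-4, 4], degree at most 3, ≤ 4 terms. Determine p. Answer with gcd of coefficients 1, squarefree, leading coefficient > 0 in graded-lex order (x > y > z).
x^2 + 2*y^2 - 2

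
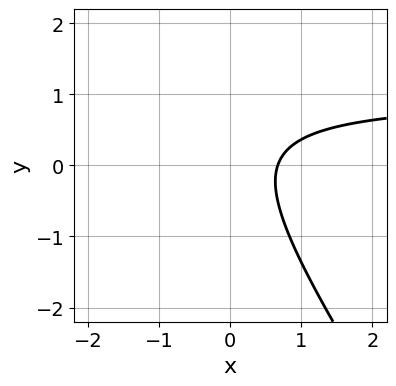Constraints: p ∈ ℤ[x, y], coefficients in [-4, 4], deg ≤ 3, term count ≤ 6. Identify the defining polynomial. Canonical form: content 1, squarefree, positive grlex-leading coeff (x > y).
3*x*y + 2*y^2 - 3*x - y + 2

First, deg p = 2. No degree-1 curve has this shape.
Next, from the axis intercepts and sections: no y-intercept at any integer in the box.
Finally, fitting integer coefficients to these (and the overall shape) gives p.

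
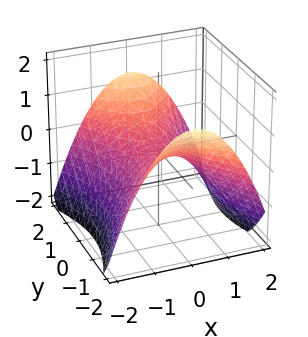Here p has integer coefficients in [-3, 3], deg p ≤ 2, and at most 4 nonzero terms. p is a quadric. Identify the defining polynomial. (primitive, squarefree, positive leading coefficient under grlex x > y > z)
First, the degree is 2 — a hyperbolic paraboloid; a quadric.
Next, symmetries: it's symmetric under y → −y, forcing even powers of y; it's symmetric under x → −x, forcing even powers of x.
Then, against the integer gridlines: it crosses the y-axis at the gridline y = 0; it crosses the z-axis at the gridline z = 0; it crosses the x-axis at the gridline x = 0.
Finally, solving for integer coefficients yields p as stated.

2*x^2 - y^2 + 3*z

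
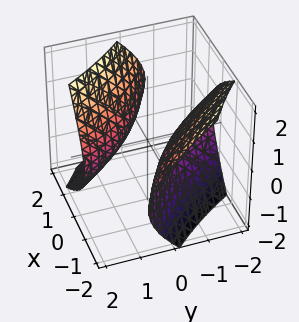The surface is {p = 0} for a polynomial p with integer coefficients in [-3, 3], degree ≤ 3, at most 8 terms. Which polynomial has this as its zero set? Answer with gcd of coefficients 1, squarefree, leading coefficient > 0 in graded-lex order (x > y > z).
x^2 + 3*x*y + x*z + y^2 - 2*z^2 - 1

First, there are 2 components. Treating them together as one polynomial.
Next, degree: no degree-1 surface has this shape, so deg p = 2.
Next, against the integer gridlines: the x-axis gridline crossings are at x ∈ {-1, 1}; among the integer gridlines, it crosses the y-axis at y ∈ {-1, 1}.
Finally, assembling these constraints gives the stated polynomial.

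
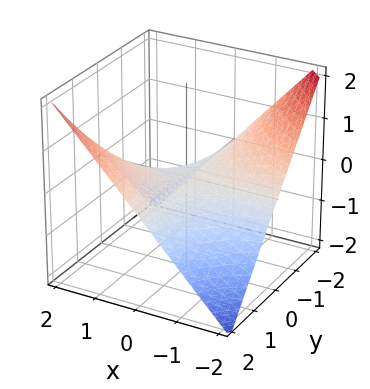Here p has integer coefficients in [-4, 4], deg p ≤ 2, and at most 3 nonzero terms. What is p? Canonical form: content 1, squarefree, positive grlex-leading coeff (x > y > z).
(a) The degree is 2 — a saddle surface; a quadric.
(b) From the visible intercepts: the visible y-axis segment lies entirely on the surface; one z-axis crossing is at z = 0; every point of the x-axis in the box is on the surface.
(c) Matching integer coefficients to the picture gives p.

x*y - 2*z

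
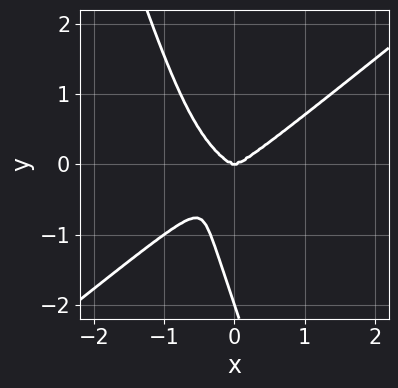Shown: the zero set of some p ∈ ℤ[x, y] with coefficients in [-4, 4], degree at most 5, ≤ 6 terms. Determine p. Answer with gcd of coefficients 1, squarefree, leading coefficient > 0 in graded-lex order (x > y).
First, the degree is 4 — no degree-3 curve has this shape.
Then, checking where it meets the axes: the y-axis gridline crossings are at y ∈ {-2, 0}; it meets the x-axis at x = 0 (among the integer gridlines).
Finally, matching integer coefficients to the picture gives p.

2*x^4 - 3*x*y^3 - y^4 - 2*y^3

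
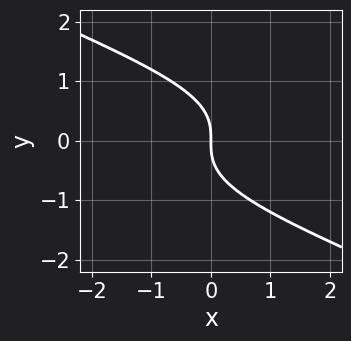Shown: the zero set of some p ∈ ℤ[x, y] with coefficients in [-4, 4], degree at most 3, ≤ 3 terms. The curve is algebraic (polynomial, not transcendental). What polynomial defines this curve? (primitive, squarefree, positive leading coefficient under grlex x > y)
1. Degree: a generic line meets the curve in up to 3 points, so deg p = 3.
2. From the axis intercepts and sections: it meets the x-axis at x = 0 (among the integer gridlines); it meets the y-axis at y = 0 (among the integer gridlines).
3. Assembling these constraints gives the stated polynomial.

x*y^2 + 2*y^3 + 2*x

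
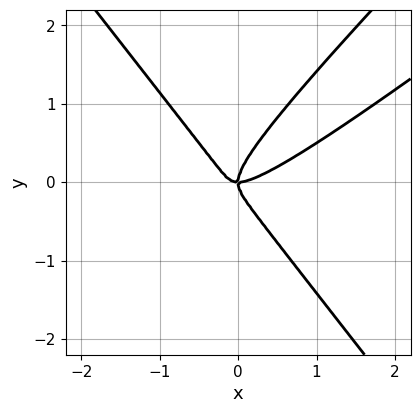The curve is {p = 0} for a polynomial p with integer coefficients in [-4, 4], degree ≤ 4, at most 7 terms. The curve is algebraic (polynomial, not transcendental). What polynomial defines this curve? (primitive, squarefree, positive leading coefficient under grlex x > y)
2*x^3 - 3*x^2*y - x*y^2 + 2*y^3 - x*y

The degree is 3 — no degree-2 curve has this shape.
Reading off the gridlines: it crosses the y-axis at the gridline y = 0; it meets the x-axis at x = 0 (among the integer gridlines).
Putting this together gives p.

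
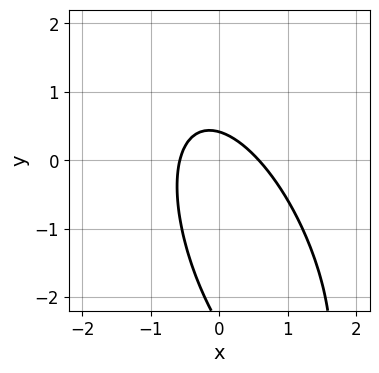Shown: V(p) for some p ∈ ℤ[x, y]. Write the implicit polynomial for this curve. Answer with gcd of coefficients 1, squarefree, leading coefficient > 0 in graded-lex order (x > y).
1. The degree is 2 — a generic line meets the curve in up to 2 points.
2. The integer polynomial consistent with all of this is the stated p.

3*x^2 + 2*x*y + y^2 + 2*y - 1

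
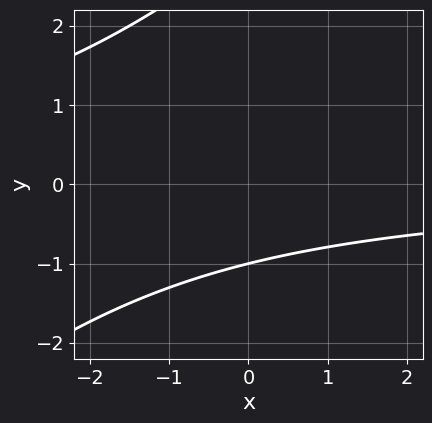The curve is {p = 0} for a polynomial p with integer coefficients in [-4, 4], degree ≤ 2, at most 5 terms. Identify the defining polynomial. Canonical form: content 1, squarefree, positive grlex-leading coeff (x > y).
x*y - y^2 + 2*y + 3

(a) deg p = 2. No degree-1 curve has this shape.
(b) Checking where it meets the axes: no x-intercept at any integer in the box; one y-axis crossing is at y = -1.
(c) Fitting integer coefficients to these (and the overall shape) gives p.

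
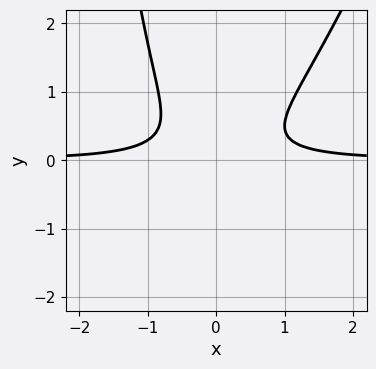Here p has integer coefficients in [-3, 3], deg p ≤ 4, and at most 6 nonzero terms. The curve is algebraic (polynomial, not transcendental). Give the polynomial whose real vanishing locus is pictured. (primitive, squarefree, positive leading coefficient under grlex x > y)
(a) deg p = 3.
(b) Observable constraints: the curve avoids every integer x-axis point in the box; no y-intercept at any integer in the box.
(c) Together with the visible shape, these determine p as stated.

3*x^2*y - x*y^2 - 3*y^2 + y - 1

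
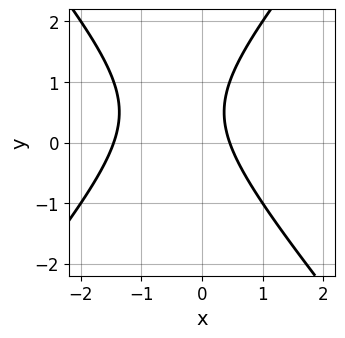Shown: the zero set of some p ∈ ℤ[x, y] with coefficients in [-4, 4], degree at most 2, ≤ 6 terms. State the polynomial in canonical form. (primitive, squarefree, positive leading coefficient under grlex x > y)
3*x^2 - 2*y^2 + 3*x + 2*y - 2

1. The degree is 2 — the shape is more complex than any degree-1 curve.
2. From the axis intercepts and sections: the curve avoids every integer y-axis point in the box.
3. Solving for integer coefficients yields p as stated.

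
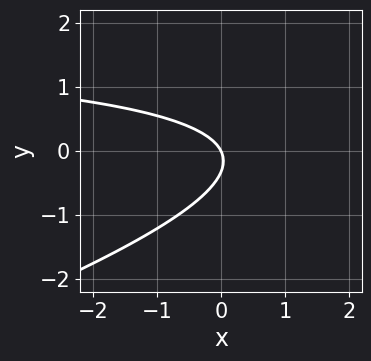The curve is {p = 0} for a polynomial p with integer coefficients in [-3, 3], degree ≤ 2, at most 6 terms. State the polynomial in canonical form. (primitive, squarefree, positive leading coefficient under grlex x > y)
x*y - 3*y^2 - 2*x - y

The degree is 2 — a generic line meets the curve in up to 2 points.
Observable constraints: it meets the x-axis at x = 0 (among the integer gridlines); it crosses the y-axis at the gridline y = 0.
Putting this together gives p.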